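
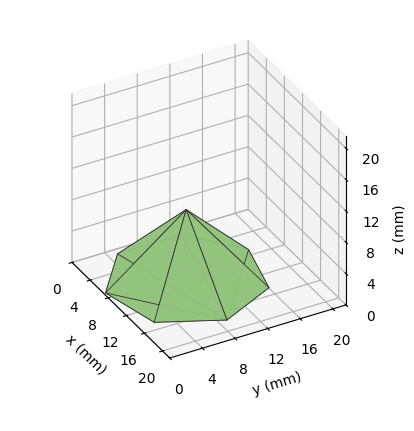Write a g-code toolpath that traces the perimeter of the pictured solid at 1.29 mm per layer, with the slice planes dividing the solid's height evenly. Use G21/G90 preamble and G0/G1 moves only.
Reading the render: the shape is a regular 7-sided pyramid, base circumscribed radius ≈ 9 mm, apex at z ≈ 9 mm (dimensions read to the nearest mm from the axis ticks). For the g-code, the solid's height is divided into equal slices at the stated Δz and each level perimeter traced with G1 moves after a G0 lift.

; perimeter-only toolpath
G21 ; units = mm
G90 ; absolute positioning
G28 ; home
; layer 1
G0 Z1.29
G0 X16.71 Y9.00
G1 X13.81 Y15.03
G1 X7.29 Y16.52
G1 X2.05 Y12.34
G1 X2.05 Y5.66
G1 X7.29 Y1.48
G1 X13.81 Y2.97
G1 X16.71 Y9.00
; layer 2
G0 Z2.57
G0 X15.43 Y9.00
G1 X13.01 Y14.03
G1 X7.57 Y15.26
G1 X3.21 Y11.79
G1 X3.21 Y6.21
G1 X7.57 Y2.74
G1 X13.01 Y3.97
G1 X15.43 Y9.00
; layer 3
G0 Z3.86
G0 X14.14 Y9.00
G1 X12.21 Y13.02
G1 X7.86 Y14.01
G1 X4.37 Y11.23
G1 X4.37 Y6.77
G1 X7.86 Y3.99
G1 X12.21 Y4.98
G1 X14.14 Y9.00
; layer 4
G0 Z5.14
G0 X12.86 Y9.00
G1 X11.40 Y12.02
G1 X8.14 Y12.76
G1 X5.52 Y10.67
G1 X5.52 Y7.33
G1 X8.14 Y5.24
G1 X11.40 Y5.98
G1 X12.86 Y9.00
; layer 5
G0 Z6.43
G0 X11.57 Y9.00
G1 X10.60 Y11.01
G1 X8.43 Y11.51
G1 X6.68 Y10.11
G1 X6.68 Y7.89
G1 X8.43 Y6.49
G1 X10.60 Y6.99
G1 X11.57 Y9.00
; layer 6
G0 Z7.71
G0 X10.29 Y9.00
G1 X9.80 Y10.01
G1 X8.71 Y10.25
G1 X7.84 Y9.56
G1 X7.84 Y8.44
G1 X8.71 Y7.75
G1 X9.80 Y7.99
G1 X10.29 Y9.00
M2 ; end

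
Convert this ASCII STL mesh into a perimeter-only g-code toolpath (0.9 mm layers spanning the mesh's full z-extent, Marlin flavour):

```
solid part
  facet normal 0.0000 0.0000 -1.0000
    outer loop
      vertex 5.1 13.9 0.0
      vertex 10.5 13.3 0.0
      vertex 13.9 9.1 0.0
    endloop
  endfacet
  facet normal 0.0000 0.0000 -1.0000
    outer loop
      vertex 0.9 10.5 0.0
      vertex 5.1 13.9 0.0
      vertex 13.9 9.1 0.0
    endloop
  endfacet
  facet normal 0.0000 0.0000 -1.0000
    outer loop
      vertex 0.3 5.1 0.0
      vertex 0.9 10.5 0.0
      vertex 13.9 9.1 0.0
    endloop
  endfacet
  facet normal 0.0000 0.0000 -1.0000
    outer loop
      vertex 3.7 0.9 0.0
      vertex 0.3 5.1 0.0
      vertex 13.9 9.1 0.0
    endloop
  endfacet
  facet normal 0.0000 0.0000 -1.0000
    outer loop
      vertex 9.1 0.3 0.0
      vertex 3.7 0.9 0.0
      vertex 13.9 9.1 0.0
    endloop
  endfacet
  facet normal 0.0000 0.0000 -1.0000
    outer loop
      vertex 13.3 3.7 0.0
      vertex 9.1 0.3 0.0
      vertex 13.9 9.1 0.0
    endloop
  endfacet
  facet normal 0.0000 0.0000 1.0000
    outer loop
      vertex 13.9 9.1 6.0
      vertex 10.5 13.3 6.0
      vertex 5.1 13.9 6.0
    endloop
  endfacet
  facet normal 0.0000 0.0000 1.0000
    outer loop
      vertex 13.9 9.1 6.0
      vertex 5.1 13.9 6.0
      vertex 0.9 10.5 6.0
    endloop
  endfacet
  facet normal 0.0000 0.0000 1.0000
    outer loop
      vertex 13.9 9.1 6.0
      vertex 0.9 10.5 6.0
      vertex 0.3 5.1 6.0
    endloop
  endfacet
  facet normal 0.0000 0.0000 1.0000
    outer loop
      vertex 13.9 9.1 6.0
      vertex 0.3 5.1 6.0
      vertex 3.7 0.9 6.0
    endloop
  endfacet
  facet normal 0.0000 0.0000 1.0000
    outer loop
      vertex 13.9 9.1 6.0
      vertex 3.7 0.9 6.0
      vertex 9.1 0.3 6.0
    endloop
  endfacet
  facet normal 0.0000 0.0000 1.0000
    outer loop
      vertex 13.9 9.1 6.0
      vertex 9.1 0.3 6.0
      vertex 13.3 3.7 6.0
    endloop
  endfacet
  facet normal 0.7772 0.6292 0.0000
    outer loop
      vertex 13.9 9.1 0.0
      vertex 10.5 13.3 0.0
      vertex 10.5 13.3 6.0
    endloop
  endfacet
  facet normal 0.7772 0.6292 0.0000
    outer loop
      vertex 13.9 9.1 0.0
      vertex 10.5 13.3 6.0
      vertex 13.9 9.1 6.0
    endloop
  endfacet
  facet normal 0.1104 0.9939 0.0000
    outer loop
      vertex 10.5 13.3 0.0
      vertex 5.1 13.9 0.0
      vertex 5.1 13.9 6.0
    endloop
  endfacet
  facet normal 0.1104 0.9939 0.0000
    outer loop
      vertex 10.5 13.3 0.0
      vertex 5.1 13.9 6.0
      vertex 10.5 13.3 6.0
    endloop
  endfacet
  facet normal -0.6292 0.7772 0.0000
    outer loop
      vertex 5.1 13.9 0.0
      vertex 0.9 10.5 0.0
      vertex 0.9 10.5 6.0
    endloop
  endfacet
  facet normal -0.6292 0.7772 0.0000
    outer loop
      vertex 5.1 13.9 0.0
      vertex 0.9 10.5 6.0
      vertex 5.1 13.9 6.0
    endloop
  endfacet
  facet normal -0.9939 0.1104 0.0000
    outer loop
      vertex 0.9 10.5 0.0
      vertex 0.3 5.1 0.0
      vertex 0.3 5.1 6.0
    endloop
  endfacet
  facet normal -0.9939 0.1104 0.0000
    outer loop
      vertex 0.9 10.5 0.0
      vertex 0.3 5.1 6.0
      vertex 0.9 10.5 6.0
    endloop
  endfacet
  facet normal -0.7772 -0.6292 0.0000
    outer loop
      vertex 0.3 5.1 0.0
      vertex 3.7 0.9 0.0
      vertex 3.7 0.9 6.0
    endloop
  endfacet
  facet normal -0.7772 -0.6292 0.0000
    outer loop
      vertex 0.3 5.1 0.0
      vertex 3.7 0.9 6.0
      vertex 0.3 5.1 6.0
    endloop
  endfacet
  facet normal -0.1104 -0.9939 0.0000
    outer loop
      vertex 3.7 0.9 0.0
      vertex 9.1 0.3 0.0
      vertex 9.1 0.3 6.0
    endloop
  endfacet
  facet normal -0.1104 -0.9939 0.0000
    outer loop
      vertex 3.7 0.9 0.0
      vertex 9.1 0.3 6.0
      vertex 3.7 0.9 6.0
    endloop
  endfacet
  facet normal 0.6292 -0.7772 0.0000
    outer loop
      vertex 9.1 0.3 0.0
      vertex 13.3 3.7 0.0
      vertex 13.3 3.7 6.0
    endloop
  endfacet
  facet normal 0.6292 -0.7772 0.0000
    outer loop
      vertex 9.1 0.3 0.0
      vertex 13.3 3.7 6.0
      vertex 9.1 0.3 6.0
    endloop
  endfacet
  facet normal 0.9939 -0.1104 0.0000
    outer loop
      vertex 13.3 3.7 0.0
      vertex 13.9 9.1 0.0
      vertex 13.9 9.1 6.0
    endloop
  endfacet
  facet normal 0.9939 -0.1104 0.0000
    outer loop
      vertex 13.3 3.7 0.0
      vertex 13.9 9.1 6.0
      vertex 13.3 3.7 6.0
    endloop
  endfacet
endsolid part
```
; perimeter-only toolpath
G21 ; units = mm
G90 ; absolute positioning
G28 ; home
; layer 1
G0 Z0.9
G0 X13.9 Y9.1
G1 X10.5 Y13.3
G1 X5.1 Y13.9
G1 X0.9 Y10.5
G1 X0.3 Y5.1
G1 X3.7 Y0.9
G1 X9.1 Y0.3
G1 X13.3 Y3.7
G1 X13.9 Y9.1
; layer 2
G0 Z1.7
G0 X13.9 Y9.1
G1 X10.5 Y13.3
G1 X5.1 Y13.9
G1 X0.9 Y10.5
G1 X0.3 Y5.1
G1 X3.7 Y0.9
G1 X9.1 Y0.3
G1 X13.3 Y3.7
G1 X13.9 Y9.1
; layer 3
G0 Z2.6
G0 X13.9 Y9.1
G1 X10.5 Y13.3
G1 X5.1 Y13.9
G1 X0.9 Y10.5
G1 X0.3 Y5.1
G1 X3.7 Y0.9
G1 X9.1 Y0.3
G1 X13.3 Y3.7
G1 X13.9 Y9.1
; layer 4
G0 Z3.4
G0 X13.9 Y9.1
G1 X10.5 Y13.3
G1 X5.1 Y13.9
G1 X0.9 Y10.5
G1 X0.3 Y5.1
G1 X3.7 Y0.9
G1 X9.1 Y0.3
G1 X13.3 Y3.7
G1 X13.9 Y9.1
; layer 5
G0 Z4.3
G0 X13.9 Y9.1
G1 X10.5 Y13.3
G1 X5.1 Y13.9
G1 X0.9 Y10.5
G1 X0.3 Y5.1
G1 X3.7 Y0.9
G1 X9.1 Y0.3
G1 X13.3 Y3.7
G1 X13.9 Y9.1
; layer 6
G0 Z5.1
G0 X13.9 Y9.1
G1 X10.5 Y13.3
G1 X5.1 Y13.9
G1 X0.9 Y10.5
G1 X0.3 Y5.1
G1 X3.7 Y0.9
G1 X9.1 Y0.3
G1 X13.3 Y3.7
G1 X13.9 Y9.1
; layer 7
G0 Z6.0
G0 X13.9 Y9.1
G1 X10.5 Y13.3
G1 X5.1 Y13.9
G1 X0.9 Y10.5
G1 X0.3 Y5.1
G1 X3.7 Y0.9
G1 X9.1 Y0.3
G1 X13.3 Y3.7
G1 X13.9 Y9.1
M2 ; end

The solid is a regular 8-sided prism (a cylinder approximated with 8 flat sides), circumscribed radius ≈ 7.1 mm, height ≈ 6 mm. Slicing at Δz = 0.9 mm — 7 equal slices spanning the solid's height, so layer i sits at z = i·h/7 — gives 7 non-empty perimeters. Each is a 8-segment closed polygon; G0 lifts to the layer z and rapids to the start vertex, then G1 traces the edges.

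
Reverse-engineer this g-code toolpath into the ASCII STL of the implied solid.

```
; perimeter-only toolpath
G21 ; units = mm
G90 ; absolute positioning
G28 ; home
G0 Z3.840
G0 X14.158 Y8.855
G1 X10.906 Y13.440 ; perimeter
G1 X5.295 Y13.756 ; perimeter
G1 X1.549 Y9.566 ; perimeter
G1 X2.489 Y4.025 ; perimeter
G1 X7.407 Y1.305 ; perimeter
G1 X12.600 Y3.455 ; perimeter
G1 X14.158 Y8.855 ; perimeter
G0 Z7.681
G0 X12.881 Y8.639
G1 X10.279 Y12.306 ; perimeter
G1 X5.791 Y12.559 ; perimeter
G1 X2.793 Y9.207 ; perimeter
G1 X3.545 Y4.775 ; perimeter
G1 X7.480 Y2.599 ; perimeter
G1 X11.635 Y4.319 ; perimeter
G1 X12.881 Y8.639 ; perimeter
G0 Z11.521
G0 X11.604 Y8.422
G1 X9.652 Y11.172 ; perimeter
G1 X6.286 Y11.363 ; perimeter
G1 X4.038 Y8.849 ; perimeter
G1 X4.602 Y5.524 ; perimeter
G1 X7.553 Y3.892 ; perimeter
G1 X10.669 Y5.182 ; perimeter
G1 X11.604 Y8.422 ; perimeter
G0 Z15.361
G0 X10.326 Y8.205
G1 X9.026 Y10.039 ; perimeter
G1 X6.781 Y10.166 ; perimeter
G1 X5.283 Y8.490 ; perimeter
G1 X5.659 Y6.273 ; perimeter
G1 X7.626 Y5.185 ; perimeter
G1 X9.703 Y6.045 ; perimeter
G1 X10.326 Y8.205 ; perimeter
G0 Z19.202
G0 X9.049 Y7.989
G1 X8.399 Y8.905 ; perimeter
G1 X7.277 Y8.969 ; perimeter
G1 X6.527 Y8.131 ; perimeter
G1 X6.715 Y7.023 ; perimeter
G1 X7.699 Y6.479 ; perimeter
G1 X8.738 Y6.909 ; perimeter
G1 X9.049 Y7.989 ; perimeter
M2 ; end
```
solid part
  facet normal 0.0000 0.0000 -1.0000
    outer loop
      vertex 4.800 14.953 0.000
      vertex 11.533 14.573 0.000
      vertex 15.435 9.072 0.000
    endloop
  endfacet
  facet normal 0.0000 0.0000 -1.0000
    outer loop
      vertex 0.304 9.925 0.000
      vertex 4.800 14.953 0.000
      vertex 15.435 9.072 0.000
    endloop
  endfacet
  facet normal 0.0000 0.0000 -1.0000
    outer loop
      vertex 1.432 3.276 0.000
      vertex 0.304 9.925 0.000
      vertex 15.435 9.072 0.000
    endloop
  endfacet
  facet normal 0.0000 0.0000 -1.0000
    outer loop
      vertex 7.334 0.012 0.000
      vertex 1.432 3.276 0.000
      vertex 15.435 9.072 0.000
    endloop
  endfacet
  facet normal 0.0000 0.0000 -1.0000
    outer loop
      vertex 13.566 2.592 0.000
      vertex 7.334 0.012 0.000
      vertex 15.435 9.072 0.000
    endloop
  endfacet
  facet normal 0.7804 0.5536 0.2908
    outer loop
      vertex 15.435 9.072 0.000
      vertex 11.533 14.573 0.000
      vertex 7.772 7.772 23.042
    endloop
  endfacet
  facet normal 0.0539 0.9553 0.2908
    outer loop
      vertex 11.533 14.573 0.000
      vertex 4.800 14.953 0.000
      vertex 7.772 7.772 23.042
    endloop
  endfacet
  facet normal -0.7132 0.6378 0.2908
    outer loop
      vertex 4.800 14.953 0.000
      vertex 0.304 9.925 0.000
      vertex 7.772 7.772 23.042
    endloop
  endfacet
  facet normal -0.9433 -0.1600 0.2908
    outer loop
      vertex 0.304 9.925 0.000
      vertex 1.432 3.276 0.000
      vertex 7.772 7.772 23.042
    endloop
  endfacet
  facet normal -0.4630 -0.8373 0.2908
    outer loop
      vertex 1.432 3.276 0.000
      vertex 7.334 0.012 0.000
      vertex 7.772 7.772 23.042
    endloop
  endfacet
  facet normal 0.3660 -0.8840 0.2908
    outer loop
      vertex 7.334 0.012 0.000
      vertex 13.566 2.592 0.000
      vertex 7.772 7.772 23.042
    endloop
  endfacet
  facet normal 0.9193 -0.2652 0.2908
    outer loop
      vertex 13.566 2.592 0.000
      vertex 15.435 9.072 0.000
      vertex 7.772 7.772 23.042
    endloop
  endfacet
endsolid part

The G0 Z moves step by Δz≈3.840 mm. The G1 loops shrink linearly with z, so the solid tapers from its base footprint up to z≈23. Closing with a flat bottom cap and the tapered top and triangulating gives 12 facets — a regular 7-sided pyramid, base circumscribed radius ≈ 7.77 mm, apex at z ≈ 23 mm.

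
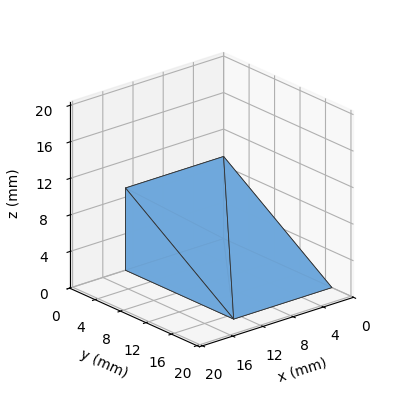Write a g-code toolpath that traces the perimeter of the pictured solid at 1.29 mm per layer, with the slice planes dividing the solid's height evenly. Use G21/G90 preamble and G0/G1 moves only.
Reading the render: the shape is a wedge (ramp): 13 × 17 mm base, rising to 9 mm along the y=0 edge and sloping linearly to z=0 at y=17 (dimensions read to the nearest mm from the axis ticks). For the g-code, the solid's height is divided into equal slices at the stated Δz and each level perimeter traced with G1 moves after a G0 lift.

; perimeter-only toolpath
G21 ; units = mm
G90 ; absolute positioning
G28 ; home
; layer 1
G0 Z1.29
G0 X0.00 Y0.00
G1 X13.00 Y0.00
G1 X13.00 Y14.57
G1 X0.00 Y14.57
G1 X0.00 Y0.00
; layer 2
G0 Z2.57
G0 X0.00 Y0.00
G1 X13.00 Y0.00
G1 X13.00 Y12.14
G1 X0.00 Y12.14
G1 X0.00 Y0.00
; layer 3
G0 Z3.86
G0 X0.00 Y0.00
G1 X13.00 Y0.00
G1 X13.00 Y9.71
G1 X0.00 Y9.71
G1 X0.00 Y0.00
; layer 4
G0 Z5.14
G0 X0.00 Y0.00
G1 X13.00 Y0.00
G1 X13.00 Y7.29
G1 X0.00 Y7.29
G1 X0.00 Y0.00
; layer 5
G0 Z6.43
G0 X0.00 Y0.00
G1 X13.00 Y0.00
G1 X13.00 Y4.86
G1 X0.00 Y4.86
G1 X0.00 Y0.00
; layer 6
G0 Z7.71
G0 X0.00 Y0.00
G1 X13.00 Y0.00
G1 X13.00 Y2.43
G1 X0.00 Y2.43
G1 X0.00 Y0.00
M2 ; end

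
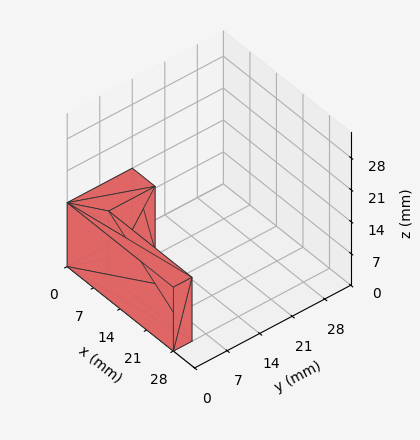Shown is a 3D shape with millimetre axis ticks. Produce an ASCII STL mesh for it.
Reading the render: the shape is an L-shaped prism: outer 28 × 14 mm, arm thicknesses ≈ 4 mm (horizontal) and 6 mm (vertical), extruded 14 mm in z (dimensions read to the nearest mm from the axis ticks). For the STL, each face is triangulated and given an outward normal.

solid part
  facet normal 0.0000 0.0000 -1.0000
    outer loop
      vertex 28.000 4.000 0.000
      vertex 28.000 0.000 0.000
      vertex 0.000 0.000 0.000
    endloop
  endfacet
  facet normal 0.0000 0.0000 -1.0000
    outer loop
      vertex 6.000 4.000 0.000
      vertex 28.000 4.000 0.000
      vertex 0.000 0.000 0.000
    endloop
  endfacet
  facet normal 0.0000 0.0000 -1.0000
    outer loop
      vertex 6.000 14.000 0.000
      vertex 6.000 4.000 0.000
      vertex 0.000 0.000 0.000
    endloop
  endfacet
  facet normal 0.0000 0.0000 -1.0000
    outer loop
      vertex 0.000 14.000 0.000
      vertex 6.000 14.000 0.000
      vertex 0.000 0.000 0.000
    endloop
  endfacet
  facet normal 0.0000 0.0000 1.0000
    outer loop
      vertex 0.000 0.000 14.000
      vertex 28.000 0.000 14.000
      vertex 28.000 4.000 14.000
    endloop
  endfacet
  facet normal 0.0000 0.0000 1.0000
    outer loop
      vertex 0.000 0.000 14.000
      vertex 28.000 4.000 14.000
      vertex 6.000 4.000 14.000
    endloop
  endfacet
  facet normal 0.0000 0.0000 1.0000
    outer loop
      vertex 0.000 0.000 14.000
      vertex 6.000 4.000 14.000
      vertex 6.000 14.000 14.000
    endloop
  endfacet
  facet normal 0.0000 0.0000 1.0000
    outer loop
      vertex 0.000 0.000 14.000
      vertex 6.000 14.000 14.000
      vertex 0.000 14.000 14.000
    endloop
  endfacet
  facet normal 0.0000 -1.0000 0.0000
    outer loop
      vertex 0.000 0.000 0.000
      vertex 28.000 0.000 0.000
      vertex 28.000 0.000 14.000
    endloop
  endfacet
  facet normal 0.0000 -1.0000 0.0000
    outer loop
      vertex 0.000 0.000 0.000
      vertex 28.000 0.000 14.000
      vertex 0.000 0.000 14.000
    endloop
  endfacet
  facet normal 1.0000 0.0000 0.0000
    outer loop
      vertex 28.000 0.000 0.000
      vertex 28.000 4.000 0.000
      vertex 28.000 4.000 14.000
    endloop
  endfacet
  facet normal 1.0000 0.0000 0.0000
    outer loop
      vertex 28.000 0.000 0.000
      vertex 28.000 4.000 14.000
      vertex 28.000 0.000 14.000
    endloop
  endfacet
  facet normal 0.0000 1.0000 0.0000
    outer loop
      vertex 28.000 4.000 0.000
      vertex 6.000 4.000 0.000
      vertex 6.000 4.000 14.000
    endloop
  endfacet
  facet normal 0.0000 1.0000 0.0000
    outer loop
      vertex 28.000 4.000 0.000
      vertex 6.000 4.000 14.000
      vertex 28.000 4.000 14.000
    endloop
  endfacet
  facet normal 1.0000 0.0000 0.0000
    outer loop
      vertex 6.000 4.000 0.000
      vertex 6.000 14.000 0.000
      vertex 6.000 14.000 14.000
    endloop
  endfacet
  facet normal 1.0000 0.0000 0.0000
    outer loop
      vertex 6.000 4.000 0.000
      vertex 6.000 14.000 14.000
      vertex 6.000 4.000 14.000
    endloop
  endfacet
  facet normal 0.0000 1.0000 0.0000
    outer loop
      vertex 6.000 14.000 0.000
      vertex 0.000 14.000 0.000
      vertex 0.000 14.000 14.000
    endloop
  endfacet
  facet normal 0.0000 1.0000 0.0000
    outer loop
      vertex 6.000 14.000 0.000
      vertex 0.000 14.000 14.000
      vertex 6.000 14.000 14.000
    endloop
  endfacet
  facet normal -1.0000 0.0000 0.0000
    outer loop
      vertex 0.000 14.000 0.000
      vertex 0.000 0.000 0.000
      vertex 0.000 0.000 14.000
    endloop
  endfacet
  facet normal -1.0000 0.0000 0.0000
    outer loop
      vertex 0.000 14.000 0.000
      vertex 0.000 0.000 14.000
      vertex 0.000 14.000 14.000
    endloop
  endfacet
endsolid part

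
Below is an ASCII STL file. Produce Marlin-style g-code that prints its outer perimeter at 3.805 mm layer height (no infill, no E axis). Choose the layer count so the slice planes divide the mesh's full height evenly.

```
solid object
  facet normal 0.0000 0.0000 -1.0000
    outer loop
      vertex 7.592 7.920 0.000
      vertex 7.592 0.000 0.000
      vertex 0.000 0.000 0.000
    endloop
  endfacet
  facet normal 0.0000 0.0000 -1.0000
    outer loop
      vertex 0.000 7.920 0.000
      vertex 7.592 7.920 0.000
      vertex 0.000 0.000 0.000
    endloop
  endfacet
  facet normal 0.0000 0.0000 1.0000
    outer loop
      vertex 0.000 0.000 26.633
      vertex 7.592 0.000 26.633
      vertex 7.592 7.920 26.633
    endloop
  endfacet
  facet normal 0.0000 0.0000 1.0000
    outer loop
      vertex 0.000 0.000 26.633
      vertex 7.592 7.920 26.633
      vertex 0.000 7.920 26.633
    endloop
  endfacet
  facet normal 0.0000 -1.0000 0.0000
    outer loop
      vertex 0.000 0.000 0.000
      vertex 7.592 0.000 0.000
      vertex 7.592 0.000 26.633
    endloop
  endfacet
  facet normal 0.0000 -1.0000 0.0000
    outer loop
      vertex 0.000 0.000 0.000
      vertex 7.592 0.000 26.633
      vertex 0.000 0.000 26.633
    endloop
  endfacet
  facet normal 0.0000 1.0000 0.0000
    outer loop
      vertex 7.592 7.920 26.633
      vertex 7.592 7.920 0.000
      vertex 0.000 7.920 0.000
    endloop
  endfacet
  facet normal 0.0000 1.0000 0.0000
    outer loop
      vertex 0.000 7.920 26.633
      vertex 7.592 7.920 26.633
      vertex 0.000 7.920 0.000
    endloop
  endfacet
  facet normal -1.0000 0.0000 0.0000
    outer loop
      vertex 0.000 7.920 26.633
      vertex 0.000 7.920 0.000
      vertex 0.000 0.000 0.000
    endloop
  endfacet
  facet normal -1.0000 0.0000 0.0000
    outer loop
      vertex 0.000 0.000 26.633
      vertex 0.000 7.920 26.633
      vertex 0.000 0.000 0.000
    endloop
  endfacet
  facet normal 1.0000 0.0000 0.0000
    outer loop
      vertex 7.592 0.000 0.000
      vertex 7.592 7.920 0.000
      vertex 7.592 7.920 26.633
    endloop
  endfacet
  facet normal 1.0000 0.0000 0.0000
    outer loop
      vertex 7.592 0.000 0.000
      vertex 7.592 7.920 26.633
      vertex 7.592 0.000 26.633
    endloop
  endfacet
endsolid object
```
; perimeter-only toolpath
G21 ; units = mm
G90 ; absolute positioning
G28 ; home
; layer 1
G0 Z3.805
G0 X0.000 Y0.000
G1 X7.592 Y0.000
G1 X7.592 Y7.920
G1 X0.000 Y7.920
G1 X0.000 Y0.000
; layer 2
G0 Z7.609
G0 X0.000 Y0.000
G1 X7.592 Y0.000
G1 X7.592 Y7.920
G1 X0.000 Y7.920
G1 X0.000 Y0.000
; layer 3
G0 Z11.414
G0 X0.000 Y0.000
G1 X7.592 Y0.000
G1 X7.592 Y7.920
G1 X0.000 Y7.920
G1 X0.000 Y0.000
; layer 4
G0 Z15.219
G0 X0.000 Y0.000
G1 X7.592 Y0.000
G1 X7.592 Y7.920
G1 X0.000 Y7.920
G1 X0.000 Y0.000
; layer 5
G0 Z19.024
G0 X0.000 Y0.000
G1 X7.592 Y0.000
G1 X7.592 Y7.920
G1 X0.000 Y7.920
G1 X0.000 Y0.000
; layer 6
G0 Z22.828
G0 X0.000 Y0.000
G1 X7.592 Y0.000
G1 X7.592 Y7.920
G1 X0.000 Y7.920
G1 X0.000 Y0.000
; layer 7
G0 Z26.633
G0 X0.000 Y0.000
G1 X7.592 Y0.000
G1 X7.592 Y7.920
G1 X0.000 Y7.920
G1 X0.000 Y0.000
M2 ; end

The solid is a rectangular box, roughly 7.59 × 7.92 mm footprint and 26.6 mm tall. Slicing at Δz = 3.805 mm — 7 equal slices spanning the solid's height, so layer i sits at z = i·h/7 — gives 7 non-empty perimeters. Each is a 4-segment closed polygon; G0 lifts to the layer z and rapids to the start vertex, then G1 traces the edges.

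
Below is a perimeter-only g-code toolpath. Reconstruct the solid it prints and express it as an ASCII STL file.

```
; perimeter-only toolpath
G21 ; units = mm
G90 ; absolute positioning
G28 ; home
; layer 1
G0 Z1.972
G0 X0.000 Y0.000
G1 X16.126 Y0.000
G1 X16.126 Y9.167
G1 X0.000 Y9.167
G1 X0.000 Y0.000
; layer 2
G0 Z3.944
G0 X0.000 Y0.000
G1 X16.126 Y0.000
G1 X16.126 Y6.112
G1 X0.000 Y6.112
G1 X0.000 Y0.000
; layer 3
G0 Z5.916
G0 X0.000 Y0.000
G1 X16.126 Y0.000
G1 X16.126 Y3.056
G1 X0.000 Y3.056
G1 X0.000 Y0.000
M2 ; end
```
solid part
  facet normal 0.0000 0.0000 -1.0000
    outer loop
      vertex 16.126 12.223 0.000
      vertex 16.126 0.000 0.000
      vertex 0.000 0.000 0.000
    endloop
  endfacet
  facet normal 0.0000 0.0000 -1.0000
    outer loop
      vertex 0.000 12.223 0.000
      vertex 16.126 12.223 0.000
      vertex 0.000 0.000 0.000
    endloop
  endfacet
  facet normal 0.0000 -1.0000 0.0000
    outer loop
      vertex 0.000 0.000 0.000
      vertex 16.126 0.000 0.000
      vertex 16.126 0.000 7.888
    endloop
  endfacet
  facet normal 0.0000 -1.0000 0.0000
    outer loop
      vertex 0.000 0.000 0.000
      vertex 16.126 0.000 7.888
      vertex 0.000 0.000 7.888
    endloop
  endfacet
  facet normal 0.0000 0.5422 0.8402
    outer loop
      vertex 0.000 0.000 7.888
      vertex 16.126 0.000 7.888
      vertex 16.126 12.223 0.000
    endloop
  endfacet
  facet normal 0.0000 0.5422 0.8402
    outer loop
      vertex 0.000 0.000 7.888
      vertex 16.126 12.223 0.000
      vertex 0.000 12.223 0.000
    endloop
  endfacet
  facet normal -1.0000 0.0000 0.0000
    outer loop
      vertex 0.000 0.000 7.888
      vertex 0.000 12.223 0.000
      vertex 0.000 0.000 0.000
    endloop
  endfacet
  facet normal 1.0000 0.0000 0.0000
    outer loop
      vertex 16.126 0.000 0.000
      vertex 16.126 12.223 0.000
      vertex 16.126 0.000 7.888
    endloop
  endfacet
endsolid part

The G0 Z moves step by Δz≈1.972 mm. The G1 loops shrink linearly with z, so the solid tapers from its base footprint up to z≈7.89. Closing with a flat bottom cap and the tapered top and triangulating gives 8 facets — a wedge (ramp): 16.1 × 12.2 mm base, rising to 7.89 mm along the y=0 edge and sloping linearly to z=0 at y=12.2.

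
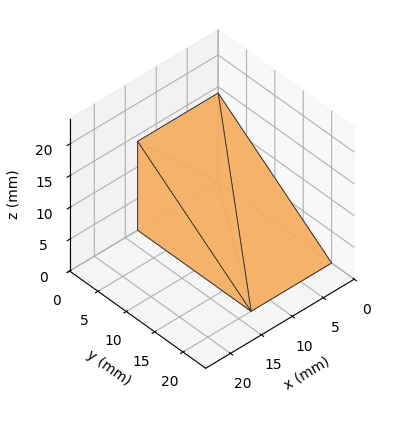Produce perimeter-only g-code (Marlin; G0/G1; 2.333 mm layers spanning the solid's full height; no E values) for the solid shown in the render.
Reading the render: the shape is a wedge (ramp): 13 × 20 mm base, rising to 14 mm along the y=0 edge and sloping linearly to z=0 at y=20 (dimensions read to the nearest mm from the axis ticks). For the g-code, the solid's height is divided into equal slices at the stated Δz and each level perimeter traced with G1 moves after a G0 lift.

; perimeter-only toolpath
G21 ; units = mm
G90 ; absolute positioning
G28 ; home
; layer 1
G0 Z2.333
G0 X0.000 Y0.000
G1 X13.000 Y0.000
G1 X13.000 Y16.667
G1 X0.000 Y16.667
G1 X0.000 Y0.000
; layer 2
G0 Z4.667
G0 X0.000 Y0.000
G1 X13.000 Y0.000
G1 X13.000 Y13.333
G1 X0.000 Y13.333
G1 X0.000 Y0.000
; layer 3
G0 Z7.000
G0 X0.000 Y0.000
G1 X13.000 Y0.000
G1 X13.000 Y10.000
G1 X0.000 Y10.000
G1 X0.000 Y0.000
; layer 4
G0 Z9.333
G0 X0.000 Y0.000
G1 X13.000 Y0.000
G1 X13.000 Y6.667
G1 X0.000 Y6.667
G1 X0.000 Y0.000
; layer 5
G0 Z11.667
G0 X0.000 Y0.000
G1 X13.000 Y0.000
G1 X13.000 Y3.333
G1 X0.000 Y3.333
G1 X0.000 Y0.000
M2 ; end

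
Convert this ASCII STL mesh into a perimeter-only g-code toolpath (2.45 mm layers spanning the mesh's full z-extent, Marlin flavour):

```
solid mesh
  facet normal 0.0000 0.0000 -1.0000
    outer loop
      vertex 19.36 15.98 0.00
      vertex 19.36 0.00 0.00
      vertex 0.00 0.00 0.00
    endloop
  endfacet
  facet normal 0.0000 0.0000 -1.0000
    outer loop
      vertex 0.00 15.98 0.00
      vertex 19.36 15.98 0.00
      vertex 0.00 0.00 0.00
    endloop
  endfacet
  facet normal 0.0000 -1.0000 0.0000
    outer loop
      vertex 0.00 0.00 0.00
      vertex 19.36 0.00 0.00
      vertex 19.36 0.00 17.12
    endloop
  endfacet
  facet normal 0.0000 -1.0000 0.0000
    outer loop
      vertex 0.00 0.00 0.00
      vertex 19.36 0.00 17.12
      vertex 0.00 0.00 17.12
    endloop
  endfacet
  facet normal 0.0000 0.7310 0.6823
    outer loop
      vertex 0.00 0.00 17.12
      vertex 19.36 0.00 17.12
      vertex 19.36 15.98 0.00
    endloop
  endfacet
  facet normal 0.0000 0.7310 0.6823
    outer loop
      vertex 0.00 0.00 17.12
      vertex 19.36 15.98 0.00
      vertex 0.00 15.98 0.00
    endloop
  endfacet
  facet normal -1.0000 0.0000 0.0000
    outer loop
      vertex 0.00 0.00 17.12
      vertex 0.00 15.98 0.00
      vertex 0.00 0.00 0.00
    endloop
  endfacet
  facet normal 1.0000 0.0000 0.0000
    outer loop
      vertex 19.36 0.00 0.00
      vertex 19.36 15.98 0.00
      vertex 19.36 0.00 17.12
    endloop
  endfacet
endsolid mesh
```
; perimeter-only toolpath
G21 ; units = mm
G90 ; absolute positioning
G28 ; home
; layer 1
G0 Z2.45
G0 X0.00 Y0.00
G1 X19.36 Y0.00
G1 X19.36 Y13.70
G1 X0.00 Y13.70
G1 X0.00 Y0.00
; layer 2
G0 Z4.89
G0 X0.00 Y0.00
G1 X19.36 Y0.00
G1 X19.36 Y11.41
G1 X0.00 Y11.41
G1 X0.00 Y0.00
; layer 3
G0 Z7.34
G0 X0.00 Y0.00
G1 X19.36 Y0.00
G1 X19.36 Y9.13
G1 X0.00 Y9.13
G1 X0.00 Y0.00
; layer 4
G0 Z9.78
G0 X0.00 Y0.00
G1 X19.36 Y0.00
G1 X19.36 Y6.85
G1 X0.00 Y6.85
G1 X0.00 Y0.00
; layer 5
G0 Z12.23
G0 X0.00 Y0.00
G1 X19.36 Y0.00
G1 X19.36 Y4.57
G1 X0.00 Y4.57
G1 X0.00 Y0.00
; layer 6
G0 Z14.67
G0 X0.00 Y0.00
G1 X19.36 Y0.00
G1 X19.36 Y2.28
G1 X0.00 Y2.28
G1 X0.00 Y0.00
M2 ; end

The solid is a wedge (ramp): 19.4 × 16 mm base, rising to 17.1 mm along the y=0 edge and sloping linearly to z=0 at y=16. Slicing at Δz = 2.45 mm — 7 equal slices spanning the solid's height, so layer i sits at z = i·h/7 — gives 6 non-empty perimeters. Each is a 4-segment closed polygon; G0 lifts to the layer z and rapids to the start vertex, then G1 traces the edges. The cross-section shrinks linearly with z (the slice at the apex is degenerate and omitted).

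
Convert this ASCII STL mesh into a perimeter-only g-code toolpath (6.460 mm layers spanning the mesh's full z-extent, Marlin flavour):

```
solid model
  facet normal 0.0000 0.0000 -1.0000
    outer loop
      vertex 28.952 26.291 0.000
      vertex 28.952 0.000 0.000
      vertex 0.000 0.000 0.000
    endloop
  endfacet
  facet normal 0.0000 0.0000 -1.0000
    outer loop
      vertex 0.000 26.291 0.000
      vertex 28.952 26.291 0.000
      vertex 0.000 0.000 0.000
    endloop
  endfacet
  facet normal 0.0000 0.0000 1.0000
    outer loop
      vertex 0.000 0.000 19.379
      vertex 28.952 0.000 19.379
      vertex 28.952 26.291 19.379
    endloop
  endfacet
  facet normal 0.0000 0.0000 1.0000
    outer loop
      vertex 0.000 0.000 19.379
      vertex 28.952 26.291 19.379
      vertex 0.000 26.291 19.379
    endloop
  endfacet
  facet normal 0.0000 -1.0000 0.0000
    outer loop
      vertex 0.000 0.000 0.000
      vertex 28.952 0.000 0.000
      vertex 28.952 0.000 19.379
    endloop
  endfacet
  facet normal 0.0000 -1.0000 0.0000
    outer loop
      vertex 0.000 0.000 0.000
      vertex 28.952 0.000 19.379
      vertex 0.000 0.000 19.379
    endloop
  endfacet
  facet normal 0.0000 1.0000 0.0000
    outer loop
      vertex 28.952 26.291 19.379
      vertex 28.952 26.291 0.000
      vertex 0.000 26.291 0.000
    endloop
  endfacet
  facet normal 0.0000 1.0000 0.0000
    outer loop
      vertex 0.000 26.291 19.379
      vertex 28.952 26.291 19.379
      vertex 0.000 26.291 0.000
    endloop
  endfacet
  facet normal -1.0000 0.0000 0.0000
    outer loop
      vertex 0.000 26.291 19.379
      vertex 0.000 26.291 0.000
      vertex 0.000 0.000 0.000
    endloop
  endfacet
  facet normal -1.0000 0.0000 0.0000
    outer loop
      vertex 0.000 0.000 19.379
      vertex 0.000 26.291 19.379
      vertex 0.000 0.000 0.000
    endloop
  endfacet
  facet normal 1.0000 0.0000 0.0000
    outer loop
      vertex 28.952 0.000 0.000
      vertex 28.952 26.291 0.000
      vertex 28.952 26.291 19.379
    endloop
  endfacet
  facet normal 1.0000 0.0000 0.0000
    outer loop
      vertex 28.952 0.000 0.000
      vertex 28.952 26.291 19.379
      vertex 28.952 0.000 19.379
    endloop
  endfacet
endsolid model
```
; perimeter-only toolpath
G21 ; units = mm
G90 ; absolute positioning
G28 ; home
; layer 1
G0 Z6.460
G0 X0.000 Y0.000
G1 X28.952 Y0.000
G1 X28.952 Y26.291
G1 X0.000 Y26.291
G1 X0.000 Y0.000
; layer 2
G0 Z12.919
G0 X0.000 Y0.000
G1 X28.952 Y0.000
G1 X28.952 Y26.291
G1 X0.000 Y26.291
G1 X0.000 Y0.000
; layer 3
G0 Z19.379
G0 X0.000 Y0.000
G1 X28.952 Y0.000
G1 X28.952 Y26.291
G1 X0.000 Y26.291
G1 X0.000 Y0.000
M2 ; end

The solid is a rectangular box, roughly 29 × 26.3 mm footprint and 19.4 mm tall. Slicing at Δz = 6.460 mm — 3 equal slices spanning the solid's height, so layer i sits at z = i·h/3 — gives 3 non-empty perimeters. Each is a 4-segment closed polygon; G0 lifts to the layer z and rapids to the start vertex, then G1 traces the edges.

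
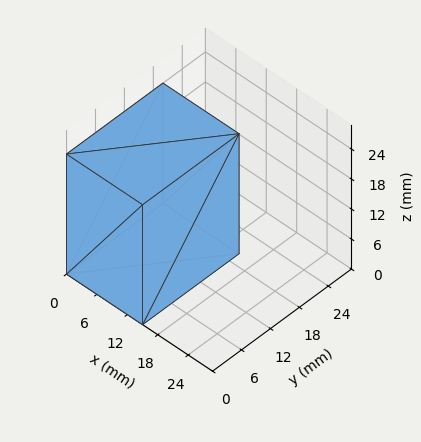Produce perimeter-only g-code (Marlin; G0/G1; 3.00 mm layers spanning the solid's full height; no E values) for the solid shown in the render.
Reading the render: the shape is a rectangular box, roughly 15 × 20 mm footprint and 24 mm tall (dimensions read to the nearest mm from the axis ticks). For the g-code, the solid's height is divided into equal slices at the stated Δz and each level perimeter traced with G1 moves after a G0 lift.

; perimeter-only toolpath
G21 ; units = mm
G90 ; absolute positioning
G28 ; home
; layer 1
G0 Z3.00
G0 X0.00 Y0.00
G1 X15.00 Y0.00
G1 X15.00 Y20.00
G1 X0.00 Y20.00
G1 X0.00 Y0.00
; layer 2
G0 Z6.00
G0 X0.00 Y0.00
G1 X15.00 Y0.00
G1 X15.00 Y20.00
G1 X0.00 Y20.00
G1 X0.00 Y0.00
; layer 3
G0 Z9.00
G0 X0.00 Y0.00
G1 X15.00 Y0.00
G1 X15.00 Y20.00
G1 X0.00 Y20.00
G1 X0.00 Y0.00
; layer 4
G0 Z12.00
G0 X0.00 Y0.00
G1 X15.00 Y0.00
G1 X15.00 Y20.00
G1 X0.00 Y20.00
G1 X0.00 Y0.00
; layer 5
G0 Z15.00
G0 X0.00 Y0.00
G1 X15.00 Y0.00
G1 X15.00 Y20.00
G1 X0.00 Y20.00
G1 X0.00 Y0.00
; layer 6
G0 Z18.00
G0 X0.00 Y0.00
G1 X15.00 Y0.00
G1 X15.00 Y20.00
G1 X0.00 Y20.00
G1 X0.00 Y0.00
; layer 7
G0 Z21.00
G0 X0.00 Y0.00
G1 X15.00 Y0.00
G1 X15.00 Y20.00
G1 X0.00 Y20.00
G1 X0.00 Y0.00
; layer 8
G0 Z24.00
G0 X0.00 Y0.00
G1 X15.00 Y0.00
G1 X15.00 Y20.00
G1 X0.00 Y20.00
G1 X0.00 Y0.00
M2 ; end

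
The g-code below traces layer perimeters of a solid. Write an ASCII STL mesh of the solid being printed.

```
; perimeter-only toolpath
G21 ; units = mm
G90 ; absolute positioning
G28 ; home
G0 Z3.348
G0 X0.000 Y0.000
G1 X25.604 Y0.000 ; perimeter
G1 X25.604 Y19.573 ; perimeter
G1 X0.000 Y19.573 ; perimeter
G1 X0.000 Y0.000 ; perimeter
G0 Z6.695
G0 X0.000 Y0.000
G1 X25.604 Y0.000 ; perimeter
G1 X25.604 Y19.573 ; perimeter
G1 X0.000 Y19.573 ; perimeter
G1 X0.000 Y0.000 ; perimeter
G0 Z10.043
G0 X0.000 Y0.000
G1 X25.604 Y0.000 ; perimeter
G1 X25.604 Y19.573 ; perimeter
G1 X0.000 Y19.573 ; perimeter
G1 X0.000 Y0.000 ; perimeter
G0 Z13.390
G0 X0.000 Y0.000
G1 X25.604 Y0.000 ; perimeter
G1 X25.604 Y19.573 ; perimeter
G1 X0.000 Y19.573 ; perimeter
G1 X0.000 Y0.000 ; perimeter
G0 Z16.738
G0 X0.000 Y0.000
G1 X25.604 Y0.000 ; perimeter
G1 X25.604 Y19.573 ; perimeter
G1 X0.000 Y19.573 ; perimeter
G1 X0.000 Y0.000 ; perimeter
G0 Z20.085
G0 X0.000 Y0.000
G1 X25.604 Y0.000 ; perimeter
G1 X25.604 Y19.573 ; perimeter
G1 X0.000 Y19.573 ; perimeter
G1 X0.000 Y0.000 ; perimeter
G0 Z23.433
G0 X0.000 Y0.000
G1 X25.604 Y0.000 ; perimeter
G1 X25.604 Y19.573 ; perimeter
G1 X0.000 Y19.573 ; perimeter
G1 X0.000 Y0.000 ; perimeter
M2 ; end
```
solid part
  facet normal 0.0000 0.0000 -1.0000
    outer loop
      vertex 25.604 19.573 0.000
      vertex 25.604 0.000 0.000
      vertex 0.000 0.000 0.000
    endloop
  endfacet
  facet normal 0.0000 0.0000 -1.0000
    outer loop
      vertex 0.000 19.573 0.000
      vertex 25.604 19.573 0.000
      vertex 0.000 0.000 0.000
    endloop
  endfacet
  facet normal 0.0000 0.0000 1.0000
    outer loop
      vertex 0.000 0.000 23.433
      vertex 25.604 0.000 23.433
      vertex 25.604 19.573 23.433
    endloop
  endfacet
  facet normal 0.0000 0.0000 1.0000
    outer loop
      vertex 0.000 0.000 23.433
      vertex 25.604 19.573 23.433
      vertex 0.000 19.573 23.433
    endloop
  endfacet
  facet normal 0.0000 -1.0000 0.0000
    outer loop
      vertex 0.000 0.000 0.000
      vertex 25.604 0.000 0.000
      vertex 25.604 0.000 23.433
    endloop
  endfacet
  facet normal 0.0000 -1.0000 0.0000
    outer loop
      vertex 0.000 0.000 0.000
      vertex 25.604 0.000 23.433
      vertex 0.000 0.000 23.433
    endloop
  endfacet
  facet normal 0.0000 1.0000 0.0000
    outer loop
      vertex 25.604 19.573 23.433
      vertex 25.604 19.573 0.000
      vertex 0.000 19.573 0.000
    endloop
  endfacet
  facet normal 0.0000 1.0000 0.0000
    outer loop
      vertex 0.000 19.573 23.433
      vertex 25.604 19.573 23.433
      vertex 0.000 19.573 0.000
    endloop
  endfacet
  facet normal -1.0000 0.0000 0.0000
    outer loop
      vertex 0.000 19.573 23.433
      vertex 0.000 19.573 0.000
      vertex 0.000 0.000 0.000
    endloop
  endfacet
  facet normal -1.0000 0.0000 0.0000
    outer loop
      vertex 0.000 0.000 23.433
      vertex 0.000 19.573 23.433
      vertex 0.000 0.000 0.000
    endloop
  endfacet
  facet normal 1.0000 0.0000 0.0000
    outer loop
      vertex 25.604 0.000 0.000
      vertex 25.604 19.573 0.000
      vertex 25.604 19.573 23.433
    endloop
  endfacet
  facet normal 1.0000 0.0000 0.0000
    outer loop
      vertex 25.604 0.000 0.000
      vertex 25.604 19.573 23.433
      vertex 25.604 0.000 23.433
    endloop
  endfacet
endsolid part

The G0 Z moves step by Δz≈3.348 mm. Every layer's G1 loop is the same polygon, so the solid is a straight extrusion of it from z=0 to z≈23.4. Closing with flat bottom and top caps and triangulating gives 12 facets — a rectangular box, roughly 25.6 × 19.6 mm footprint and 23.4 mm tall.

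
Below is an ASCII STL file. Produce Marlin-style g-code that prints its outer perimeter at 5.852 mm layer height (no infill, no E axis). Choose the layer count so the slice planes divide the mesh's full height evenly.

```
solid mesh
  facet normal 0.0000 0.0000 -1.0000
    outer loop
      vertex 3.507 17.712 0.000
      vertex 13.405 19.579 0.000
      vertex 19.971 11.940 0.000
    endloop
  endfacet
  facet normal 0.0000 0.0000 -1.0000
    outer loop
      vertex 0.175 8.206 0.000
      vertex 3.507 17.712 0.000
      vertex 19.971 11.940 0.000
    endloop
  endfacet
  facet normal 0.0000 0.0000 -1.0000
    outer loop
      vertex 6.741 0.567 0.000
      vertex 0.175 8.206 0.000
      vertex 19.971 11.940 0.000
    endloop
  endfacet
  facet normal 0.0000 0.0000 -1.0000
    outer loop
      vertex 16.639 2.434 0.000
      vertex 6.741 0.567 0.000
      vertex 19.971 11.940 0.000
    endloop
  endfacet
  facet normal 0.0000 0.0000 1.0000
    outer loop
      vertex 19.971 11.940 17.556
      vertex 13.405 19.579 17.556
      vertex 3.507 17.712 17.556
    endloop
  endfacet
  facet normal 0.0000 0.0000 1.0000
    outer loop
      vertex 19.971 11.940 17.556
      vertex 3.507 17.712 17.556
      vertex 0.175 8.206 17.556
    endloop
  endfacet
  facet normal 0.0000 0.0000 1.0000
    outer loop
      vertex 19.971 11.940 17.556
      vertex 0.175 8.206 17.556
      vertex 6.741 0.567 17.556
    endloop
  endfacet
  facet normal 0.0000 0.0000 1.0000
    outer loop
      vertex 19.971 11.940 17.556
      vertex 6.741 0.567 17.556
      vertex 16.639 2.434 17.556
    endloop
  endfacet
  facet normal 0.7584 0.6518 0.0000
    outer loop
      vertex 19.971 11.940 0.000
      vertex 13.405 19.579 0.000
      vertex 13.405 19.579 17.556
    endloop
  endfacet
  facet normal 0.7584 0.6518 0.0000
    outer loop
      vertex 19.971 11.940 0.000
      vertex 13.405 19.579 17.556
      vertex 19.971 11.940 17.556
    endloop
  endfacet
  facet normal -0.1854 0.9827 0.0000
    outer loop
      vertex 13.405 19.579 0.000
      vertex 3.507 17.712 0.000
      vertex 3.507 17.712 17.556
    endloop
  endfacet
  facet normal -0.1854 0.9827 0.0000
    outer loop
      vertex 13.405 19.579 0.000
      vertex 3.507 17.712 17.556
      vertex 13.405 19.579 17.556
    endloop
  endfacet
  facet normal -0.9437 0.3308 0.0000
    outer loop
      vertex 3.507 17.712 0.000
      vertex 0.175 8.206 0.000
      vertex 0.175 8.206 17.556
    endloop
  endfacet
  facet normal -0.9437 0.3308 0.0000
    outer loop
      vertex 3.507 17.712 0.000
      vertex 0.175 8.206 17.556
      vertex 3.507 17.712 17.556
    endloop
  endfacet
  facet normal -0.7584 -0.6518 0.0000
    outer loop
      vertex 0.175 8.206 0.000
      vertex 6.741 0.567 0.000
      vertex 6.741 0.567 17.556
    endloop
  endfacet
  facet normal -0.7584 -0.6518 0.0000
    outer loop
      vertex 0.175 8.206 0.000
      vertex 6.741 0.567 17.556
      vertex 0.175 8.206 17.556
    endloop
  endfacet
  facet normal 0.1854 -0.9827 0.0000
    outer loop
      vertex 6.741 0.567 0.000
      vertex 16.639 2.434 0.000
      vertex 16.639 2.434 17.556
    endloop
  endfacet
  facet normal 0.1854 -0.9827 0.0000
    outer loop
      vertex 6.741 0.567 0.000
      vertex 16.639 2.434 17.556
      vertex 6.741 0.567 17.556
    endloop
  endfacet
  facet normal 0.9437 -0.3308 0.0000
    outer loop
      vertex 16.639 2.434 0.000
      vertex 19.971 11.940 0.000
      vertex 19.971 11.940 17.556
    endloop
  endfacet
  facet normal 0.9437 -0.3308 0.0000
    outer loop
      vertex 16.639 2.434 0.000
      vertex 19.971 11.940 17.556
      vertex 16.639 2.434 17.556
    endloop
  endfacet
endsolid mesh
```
; perimeter-only toolpath
G21 ; units = mm
G90 ; absolute positioning
G28 ; home
; layer 1
G0 Z5.852
G0 X19.971 Y11.940
G1 X13.405 Y19.579
G1 X3.507 Y17.712
G1 X0.175 Y8.206
G1 X6.741 Y0.567
G1 X16.639 Y2.434
G1 X19.971 Y11.940
; layer 2
G0 Z11.704
G0 X19.971 Y11.940
G1 X13.405 Y19.579
G1 X3.507 Y17.712
G1 X0.175 Y8.206
G1 X6.741 Y0.567
G1 X16.639 Y2.434
G1 X19.971 Y11.940
; layer 3
G0 Z17.556
G0 X19.971 Y11.940
G1 X13.405 Y19.579
G1 X3.507 Y17.712
G1 X0.175 Y8.206
G1 X6.741 Y0.567
G1 X16.639 Y2.434
G1 X19.971 Y11.940
M2 ; end

The solid is a regular 6-sided prism (a cylinder approximated with 6 flat sides), circumscribed radius ≈ 10.1 mm, height ≈ 17.6 mm. Slicing at Δz = 5.852 mm — 3 equal slices spanning the solid's height, so layer i sits at z = i·h/3 — gives 3 non-empty perimeters. Each is a 6-segment closed polygon; G0 lifts to the layer z and rapids to the start vertex, then G1 traces the edges.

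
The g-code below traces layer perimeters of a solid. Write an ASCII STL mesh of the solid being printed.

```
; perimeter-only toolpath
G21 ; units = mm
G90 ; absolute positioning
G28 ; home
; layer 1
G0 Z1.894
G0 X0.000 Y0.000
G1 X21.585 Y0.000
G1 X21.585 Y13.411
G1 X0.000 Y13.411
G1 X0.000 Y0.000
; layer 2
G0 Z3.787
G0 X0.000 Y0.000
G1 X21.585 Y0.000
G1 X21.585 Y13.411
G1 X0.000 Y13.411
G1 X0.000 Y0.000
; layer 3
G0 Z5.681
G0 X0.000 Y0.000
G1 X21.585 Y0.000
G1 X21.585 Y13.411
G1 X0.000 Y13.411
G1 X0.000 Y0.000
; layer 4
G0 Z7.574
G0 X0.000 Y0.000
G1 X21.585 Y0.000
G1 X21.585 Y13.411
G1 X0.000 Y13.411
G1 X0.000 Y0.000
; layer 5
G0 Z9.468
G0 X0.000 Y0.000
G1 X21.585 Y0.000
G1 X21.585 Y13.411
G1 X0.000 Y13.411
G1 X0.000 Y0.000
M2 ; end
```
solid part
  facet normal 0.0000 0.0000 -1.0000
    outer loop
      vertex 21.585 13.411 0.000
      vertex 21.585 0.000 0.000
      vertex 0.000 0.000 0.000
    endloop
  endfacet
  facet normal 0.0000 0.0000 -1.0000
    outer loop
      vertex 0.000 13.411 0.000
      vertex 21.585 13.411 0.000
      vertex 0.000 0.000 0.000
    endloop
  endfacet
  facet normal 0.0000 0.0000 1.0000
    outer loop
      vertex 0.000 0.000 9.468
      vertex 21.585 0.000 9.468
      vertex 21.585 13.411 9.468
    endloop
  endfacet
  facet normal 0.0000 0.0000 1.0000
    outer loop
      vertex 0.000 0.000 9.468
      vertex 21.585 13.411 9.468
      vertex 0.000 13.411 9.468
    endloop
  endfacet
  facet normal 0.0000 -1.0000 0.0000
    outer loop
      vertex 0.000 0.000 0.000
      vertex 21.585 0.000 0.000
      vertex 21.585 0.000 9.468
    endloop
  endfacet
  facet normal 0.0000 -1.0000 0.0000
    outer loop
      vertex 0.000 0.000 0.000
      vertex 21.585 0.000 9.468
      vertex 0.000 0.000 9.468
    endloop
  endfacet
  facet normal 0.0000 1.0000 0.0000
    outer loop
      vertex 21.585 13.411 9.468
      vertex 21.585 13.411 0.000
      vertex 0.000 13.411 0.000
    endloop
  endfacet
  facet normal 0.0000 1.0000 0.0000
    outer loop
      vertex 0.000 13.411 9.468
      vertex 21.585 13.411 9.468
      vertex 0.000 13.411 0.000
    endloop
  endfacet
  facet normal -1.0000 0.0000 0.0000
    outer loop
      vertex 0.000 13.411 9.468
      vertex 0.000 13.411 0.000
      vertex 0.000 0.000 0.000
    endloop
  endfacet
  facet normal -1.0000 0.0000 0.0000
    outer loop
      vertex 0.000 0.000 9.468
      vertex 0.000 13.411 9.468
      vertex 0.000 0.000 0.000
    endloop
  endfacet
  facet normal 1.0000 0.0000 0.0000
    outer loop
      vertex 21.585 0.000 0.000
      vertex 21.585 13.411 0.000
      vertex 21.585 13.411 9.468
    endloop
  endfacet
  facet normal 1.0000 0.0000 0.0000
    outer loop
      vertex 21.585 0.000 0.000
      vertex 21.585 13.411 9.468
      vertex 21.585 0.000 9.468
    endloop
  endfacet
endsolid part

The G0 Z moves step by Δz≈1.894 mm. Every layer's G1 loop is the same polygon, so the solid is a straight extrusion of it from z=0 to z≈9.47. Closing with flat bottom and top caps and triangulating gives 12 facets — a rectangular box, roughly 21.6 × 13.4 mm footprint and 9.47 mm tall.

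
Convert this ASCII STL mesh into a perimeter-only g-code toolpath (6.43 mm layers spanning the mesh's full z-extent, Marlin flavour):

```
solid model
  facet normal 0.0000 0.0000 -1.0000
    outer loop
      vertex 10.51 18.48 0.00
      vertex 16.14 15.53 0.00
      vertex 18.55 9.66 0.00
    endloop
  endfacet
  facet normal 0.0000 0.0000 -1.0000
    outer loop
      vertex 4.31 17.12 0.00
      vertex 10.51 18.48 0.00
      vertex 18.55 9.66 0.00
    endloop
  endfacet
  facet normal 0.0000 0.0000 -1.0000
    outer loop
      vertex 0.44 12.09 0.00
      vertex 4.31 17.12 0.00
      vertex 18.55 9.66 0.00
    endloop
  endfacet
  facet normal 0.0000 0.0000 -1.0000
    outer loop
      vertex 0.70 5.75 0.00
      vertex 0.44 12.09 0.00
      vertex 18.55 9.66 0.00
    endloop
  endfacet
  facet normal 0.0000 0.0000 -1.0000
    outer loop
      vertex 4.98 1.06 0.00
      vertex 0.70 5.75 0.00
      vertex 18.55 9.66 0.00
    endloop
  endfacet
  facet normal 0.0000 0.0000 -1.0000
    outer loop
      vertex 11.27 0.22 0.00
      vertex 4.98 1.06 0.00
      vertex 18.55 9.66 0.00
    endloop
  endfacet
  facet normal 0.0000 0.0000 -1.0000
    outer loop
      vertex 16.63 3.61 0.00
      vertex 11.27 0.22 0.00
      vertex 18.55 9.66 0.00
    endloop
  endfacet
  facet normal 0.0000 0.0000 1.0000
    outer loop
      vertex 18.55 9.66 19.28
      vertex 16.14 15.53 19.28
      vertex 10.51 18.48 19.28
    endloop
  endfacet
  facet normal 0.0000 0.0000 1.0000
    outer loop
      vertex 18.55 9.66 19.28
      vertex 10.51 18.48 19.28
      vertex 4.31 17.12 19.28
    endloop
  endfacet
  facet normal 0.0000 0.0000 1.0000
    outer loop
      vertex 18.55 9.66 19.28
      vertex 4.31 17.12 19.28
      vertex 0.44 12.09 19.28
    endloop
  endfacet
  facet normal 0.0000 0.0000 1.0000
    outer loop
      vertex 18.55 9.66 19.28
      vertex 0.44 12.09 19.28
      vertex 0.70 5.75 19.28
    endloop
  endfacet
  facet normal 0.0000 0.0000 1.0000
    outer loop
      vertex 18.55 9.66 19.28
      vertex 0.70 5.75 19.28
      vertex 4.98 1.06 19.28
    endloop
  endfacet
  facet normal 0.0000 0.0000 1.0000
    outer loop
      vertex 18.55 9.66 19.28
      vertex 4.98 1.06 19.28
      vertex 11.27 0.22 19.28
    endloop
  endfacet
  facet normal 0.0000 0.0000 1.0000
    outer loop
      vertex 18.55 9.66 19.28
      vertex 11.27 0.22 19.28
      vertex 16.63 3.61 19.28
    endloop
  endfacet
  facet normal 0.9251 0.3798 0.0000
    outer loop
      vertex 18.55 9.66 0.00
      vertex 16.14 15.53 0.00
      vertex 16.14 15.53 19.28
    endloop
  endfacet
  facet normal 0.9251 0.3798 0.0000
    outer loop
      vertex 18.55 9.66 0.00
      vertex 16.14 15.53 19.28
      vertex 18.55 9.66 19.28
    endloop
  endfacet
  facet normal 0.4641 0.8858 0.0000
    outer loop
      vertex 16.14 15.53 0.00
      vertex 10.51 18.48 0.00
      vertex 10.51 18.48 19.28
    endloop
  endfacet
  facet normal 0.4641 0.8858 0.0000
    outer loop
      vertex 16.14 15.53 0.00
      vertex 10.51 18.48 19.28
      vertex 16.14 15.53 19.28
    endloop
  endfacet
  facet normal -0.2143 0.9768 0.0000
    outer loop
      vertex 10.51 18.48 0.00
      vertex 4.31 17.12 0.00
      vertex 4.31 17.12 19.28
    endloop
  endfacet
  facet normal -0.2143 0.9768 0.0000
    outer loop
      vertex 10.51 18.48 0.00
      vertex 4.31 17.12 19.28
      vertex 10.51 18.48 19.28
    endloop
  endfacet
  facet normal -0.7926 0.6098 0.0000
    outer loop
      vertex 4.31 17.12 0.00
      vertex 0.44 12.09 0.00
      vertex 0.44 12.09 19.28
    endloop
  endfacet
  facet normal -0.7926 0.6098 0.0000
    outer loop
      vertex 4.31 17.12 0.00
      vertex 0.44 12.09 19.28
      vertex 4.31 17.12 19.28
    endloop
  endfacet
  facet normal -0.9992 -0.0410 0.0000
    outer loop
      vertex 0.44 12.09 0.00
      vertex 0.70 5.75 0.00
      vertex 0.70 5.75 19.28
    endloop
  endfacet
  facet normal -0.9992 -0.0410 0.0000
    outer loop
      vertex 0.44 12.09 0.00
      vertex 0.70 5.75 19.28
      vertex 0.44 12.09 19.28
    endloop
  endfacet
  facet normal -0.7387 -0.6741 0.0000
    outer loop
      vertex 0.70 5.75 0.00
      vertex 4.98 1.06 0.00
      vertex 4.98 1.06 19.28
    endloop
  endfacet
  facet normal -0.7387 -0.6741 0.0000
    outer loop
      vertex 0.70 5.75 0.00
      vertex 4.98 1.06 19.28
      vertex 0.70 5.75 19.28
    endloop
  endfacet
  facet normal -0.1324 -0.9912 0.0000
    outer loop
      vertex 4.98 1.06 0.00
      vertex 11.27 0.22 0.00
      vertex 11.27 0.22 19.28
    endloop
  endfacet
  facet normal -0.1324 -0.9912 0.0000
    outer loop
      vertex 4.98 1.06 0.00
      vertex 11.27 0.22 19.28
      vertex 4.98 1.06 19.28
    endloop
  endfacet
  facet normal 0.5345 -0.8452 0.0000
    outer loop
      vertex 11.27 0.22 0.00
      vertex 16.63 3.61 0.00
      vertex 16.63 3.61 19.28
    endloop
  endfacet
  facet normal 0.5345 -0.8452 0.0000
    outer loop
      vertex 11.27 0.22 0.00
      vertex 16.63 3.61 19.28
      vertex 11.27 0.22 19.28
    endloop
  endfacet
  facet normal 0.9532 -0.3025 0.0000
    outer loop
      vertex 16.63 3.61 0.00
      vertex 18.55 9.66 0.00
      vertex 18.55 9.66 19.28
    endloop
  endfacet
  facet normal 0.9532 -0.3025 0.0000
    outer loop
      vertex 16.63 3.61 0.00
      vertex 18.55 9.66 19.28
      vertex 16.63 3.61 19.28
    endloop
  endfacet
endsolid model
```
; perimeter-only toolpath
G21 ; units = mm
G90 ; absolute positioning
G28 ; home
; layer 1
G0 Z6.43
G0 X18.55 Y9.66
G1 X16.14 Y15.53
G1 X10.51 Y18.48
G1 X4.31 Y17.12
G1 X0.44 Y12.09
G1 X0.70 Y5.75
G1 X4.98 Y1.06
G1 X11.27 Y0.22
G1 X16.63 Y3.61
G1 X18.55 Y9.66
; layer 2
G0 Z12.85
G0 X18.55 Y9.66
G1 X16.14 Y15.53
G1 X10.51 Y18.48
G1 X4.31 Y17.12
G1 X0.44 Y12.09
G1 X0.70 Y5.75
G1 X4.98 Y1.06
G1 X11.27 Y0.22
G1 X16.63 Y3.61
G1 X18.55 Y9.66
; layer 3
G0 Z19.28
G0 X18.55 Y9.66
G1 X16.14 Y15.53
G1 X10.51 Y18.48
G1 X4.31 Y17.12
G1 X0.44 Y12.09
G1 X0.70 Y5.75
G1 X4.98 Y1.06
G1 X11.27 Y0.22
G1 X16.63 Y3.61
G1 X18.55 Y9.66
M2 ; end

The solid is a regular 9-sided prism (a cylinder approximated with 9 flat sides), circumscribed radius ≈ 9.28 mm, height ≈ 19.3 mm. Slicing at Δz = 6.43 mm — 3 equal slices spanning the solid's height, so layer i sits at z = i·h/3 — gives 3 non-empty perimeters. Each is a 9-segment closed polygon; G0 lifts to the layer z and rapids to the start vertex, then G1 traces the edges.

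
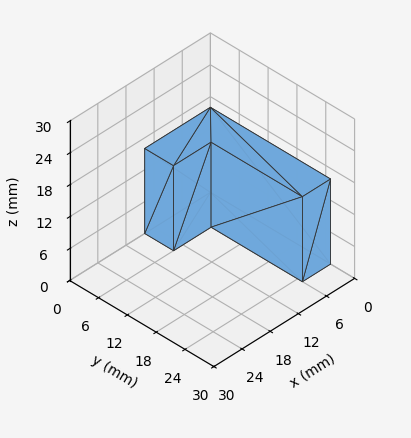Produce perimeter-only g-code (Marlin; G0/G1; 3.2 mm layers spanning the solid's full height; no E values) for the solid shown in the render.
Reading the render: the shape is an L-shaped prism: outer 14 × 25 mm, arm thicknesses ≈ 6 mm (horizontal) and 6 mm (vertical), extruded 16 mm in z (dimensions read to the nearest mm from the axis ticks). For the g-code, the solid's height is divided into equal slices at the stated Δz and each level perimeter traced with G1 moves after a G0 lift.

; perimeter-only toolpath
G21 ; units = mm
G90 ; absolute positioning
G28 ; home
; layer 1
G0 Z3.2
G0 X0.0 Y0.0
G1 X14.0 Y0.0
G1 X14.0 Y6.0
G1 X6.0 Y6.0
G1 X6.0 Y25.0
G1 X0.0 Y25.0
G1 X0.0 Y0.0
; layer 2
G0 Z6.4
G0 X0.0 Y0.0
G1 X14.0 Y0.0
G1 X14.0 Y6.0
G1 X6.0 Y6.0
G1 X6.0 Y25.0
G1 X0.0 Y25.0
G1 X0.0 Y0.0
; layer 3
G0 Z9.6
G0 X0.0 Y0.0
G1 X14.0 Y0.0
G1 X14.0 Y6.0
G1 X6.0 Y6.0
G1 X6.0 Y25.0
G1 X0.0 Y25.0
G1 X0.0 Y0.0
; layer 4
G0 Z12.8
G0 X0.0 Y0.0
G1 X14.0 Y0.0
G1 X14.0 Y6.0
G1 X6.0 Y6.0
G1 X6.0 Y25.0
G1 X0.0 Y25.0
G1 X0.0 Y0.0
; layer 5
G0 Z16.0
G0 X0.0 Y0.0
G1 X14.0 Y0.0
G1 X14.0 Y6.0
G1 X6.0 Y6.0
G1 X6.0 Y25.0
G1 X0.0 Y25.0
G1 X0.0 Y0.0
M2 ; end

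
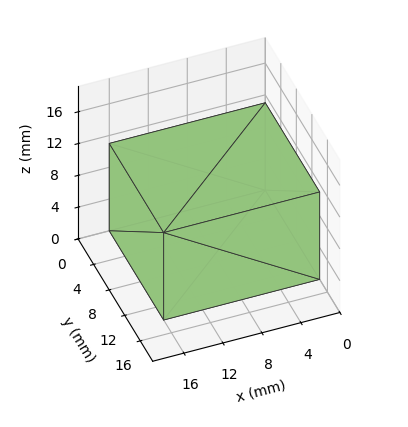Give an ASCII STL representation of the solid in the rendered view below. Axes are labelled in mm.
Reading the render: the shape is a rectangular box, roughly 16 × 14 mm footprint and 11 mm tall (dimensions read to the nearest mm from the axis ticks). For the STL, each face is triangulated and given an outward normal.

solid part
  facet normal 0.0000 0.0000 -1.0000
    outer loop
      vertex 16.000 14.000 0.000
      vertex 16.000 0.000 0.000
      vertex 0.000 0.000 0.000
    endloop
  endfacet
  facet normal 0.0000 0.0000 -1.0000
    outer loop
      vertex 0.000 14.000 0.000
      vertex 16.000 14.000 0.000
      vertex 0.000 0.000 0.000
    endloop
  endfacet
  facet normal 0.0000 0.0000 1.0000
    outer loop
      vertex 0.000 0.000 11.000
      vertex 16.000 0.000 11.000
      vertex 16.000 14.000 11.000
    endloop
  endfacet
  facet normal 0.0000 0.0000 1.0000
    outer loop
      vertex 0.000 0.000 11.000
      vertex 16.000 14.000 11.000
      vertex 0.000 14.000 11.000
    endloop
  endfacet
  facet normal 0.0000 -1.0000 0.0000
    outer loop
      vertex 0.000 0.000 0.000
      vertex 16.000 0.000 0.000
      vertex 16.000 0.000 11.000
    endloop
  endfacet
  facet normal 0.0000 -1.0000 0.0000
    outer loop
      vertex 0.000 0.000 0.000
      vertex 16.000 0.000 11.000
      vertex 0.000 0.000 11.000
    endloop
  endfacet
  facet normal 0.0000 1.0000 0.0000
    outer loop
      vertex 16.000 14.000 11.000
      vertex 16.000 14.000 0.000
      vertex 0.000 14.000 0.000
    endloop
  endfacet
  facet normal 0.0000 1.0000 0.0000
    outer loop
      vertex 0.000 14.000 11.000
      vertex 16.000 14.000 11.000
      vertex 0.000 14.000 0.000
    endloop
  endfacet
  facet normal -1.0000 0.0000 0.0000
    outer loop
      vertex 0.000 14.000 11.000
      vertex 0.000 14.000 0.000
      vertex 0.000 0.000 0.000
    endloop
  endfacet
  facet normal -1.0000 0.0000 0.0000
    outer loop
      vertex 0.000 0.000 11.000
      vertex 0.000 14.000 11.000
      vertex 0.000 0.000 0.000
    endloop
  endfacet
  facet normal 1.0000 0.0000 0.0000
    outer loop
      vertex 16.000 0.000 0.000
      vertex 16.000 14.000 0.000
      vertex 16.000 14.000 11.000
    endloop
  endfacet
  facet normal 1.0000 0.0000 0.0000
    outer loop
      vertex 16.000 0.000 0.000
      vertex 16.000 14.000 11.000
      vertex 16.000 0.000 11.000
    endloop
  endfacet
endsolid part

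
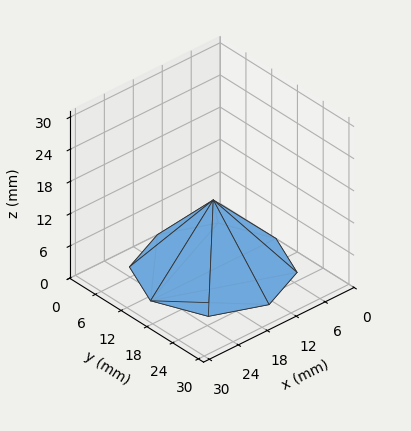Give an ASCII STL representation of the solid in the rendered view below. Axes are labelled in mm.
Reading the render: the shape is a regular 8-sided pyramid, base circumscribed radius ≈ 13 mm, apex at z ≈ 13 mm (dimensions read to the nearest mm from the axis ticks). For the STL, each face is triangulated and given an outward normal.

solid part
  facet normal 0.0000 0.0000 -1.0000
    outer loop
      vertex 13.000 26.000 0.000
      vertex 22.192 22.192 0.000
      vertex 26.000 13.000 0.000
    endloop
  endfacet
  facet normal 0.0000 0.0000 -1.0000
    outer loop
      vertex 3.808 22.192 0.000
      vertex 13.000 26.000 0.000
      vertex 26.000 13.000 0.000
    endloop
  endfacet
  facet normal 0.0000 0.0000 -1.0000
    outer loop
      vertex 0.000 13.000 0.000
      vertex 3.808 22.192 0.000
      vertex 26.000 13.000 0.000
    endloop
  endfacet
  facet normal 0.0000 0.0000 -1.0000
    outer loop
      vertex 3.808 3.808 0.000
      vertex 0.000 13.000 0.000
      vertex 26.000 13.000 0.000
    endloop
  endfacet
  facet normal 0.0000 0.0000 -1.0000
    outer loop
      vertex 13.000 0.000 0.000
      vertex 3.808 3.808 0.000
      vertex 26.000 13.000 0.000
    endloop
  endfacet
  facet normal 0.0000 0.0000 -1.0000
    outer loop
      vertex 22.192 3.808 0.000
      vertex 13.000 0.000 0.000
      vertex 26.000 13.000 0.000
    endloop
  endfacet
  facet normal 0.6786 0.2811 0.6786
    outer loop
      vertex 26.000 13.000 0.000
      vertex 22.192 22.192 0.000
      vertex 13.000 13.000 13.000
    endloop
  endfacet
  facet normal 0.2811 0.6786 0.6786
    outer loop
      vertex 22.192 22.192 0.000
      vertex 13.000 26.000 0.000
      vertex 13.000 13.000 13.000
    endloop
  endfacet
  facet normal -0.2811 0.6786 0.6786
    outer loop
      vertex 13.000 26.000 0.000
      vertex 3.808 22.192 0.000
      vertex 13.000 13.000 13.000
    endloop
  endfacet
  facet normal -0.6786 0.2811 0.6786
    outer loop
      vertex 3.808 22.192 0.000
      vertex 0.000 13.000 0.000
      vertex 13.000 13.000 13.000
    endloop
  endfacet
  facet normal -0.6786 -0.2811 0.6786
    outer loop
      vertex 0.000 13.000 0.000
      vertex 3.808 3.808 0.000
      vertex 13.000 13.000 13.000
    endloop
  endfacet
  facet normal -0.2811 -0.6786 0.6786
    outer loop
      vertex 3.808 3.808 0.000
      vertex 13.000 0.000 0.000
      vertex 13.000 13.000 13.000
    endloop
  endfacet
  facet normal 0.2811 -0.6786 0.6786
    outer loop
      vertex 13.000 0.000 0.000
      vertex 22.192 3.808 0.000
      vertex 13.000 13.000 13.000
    endloop
  endfacet
  facet normal 0.6786 -0.2811 0.6786
    outer loop
      vertex 22.192 3.808 0.000
      vertex 26.000 13.000 0.000
      vertex 13.000 13.000 13.000
    endloop
  endfacet
endsolid part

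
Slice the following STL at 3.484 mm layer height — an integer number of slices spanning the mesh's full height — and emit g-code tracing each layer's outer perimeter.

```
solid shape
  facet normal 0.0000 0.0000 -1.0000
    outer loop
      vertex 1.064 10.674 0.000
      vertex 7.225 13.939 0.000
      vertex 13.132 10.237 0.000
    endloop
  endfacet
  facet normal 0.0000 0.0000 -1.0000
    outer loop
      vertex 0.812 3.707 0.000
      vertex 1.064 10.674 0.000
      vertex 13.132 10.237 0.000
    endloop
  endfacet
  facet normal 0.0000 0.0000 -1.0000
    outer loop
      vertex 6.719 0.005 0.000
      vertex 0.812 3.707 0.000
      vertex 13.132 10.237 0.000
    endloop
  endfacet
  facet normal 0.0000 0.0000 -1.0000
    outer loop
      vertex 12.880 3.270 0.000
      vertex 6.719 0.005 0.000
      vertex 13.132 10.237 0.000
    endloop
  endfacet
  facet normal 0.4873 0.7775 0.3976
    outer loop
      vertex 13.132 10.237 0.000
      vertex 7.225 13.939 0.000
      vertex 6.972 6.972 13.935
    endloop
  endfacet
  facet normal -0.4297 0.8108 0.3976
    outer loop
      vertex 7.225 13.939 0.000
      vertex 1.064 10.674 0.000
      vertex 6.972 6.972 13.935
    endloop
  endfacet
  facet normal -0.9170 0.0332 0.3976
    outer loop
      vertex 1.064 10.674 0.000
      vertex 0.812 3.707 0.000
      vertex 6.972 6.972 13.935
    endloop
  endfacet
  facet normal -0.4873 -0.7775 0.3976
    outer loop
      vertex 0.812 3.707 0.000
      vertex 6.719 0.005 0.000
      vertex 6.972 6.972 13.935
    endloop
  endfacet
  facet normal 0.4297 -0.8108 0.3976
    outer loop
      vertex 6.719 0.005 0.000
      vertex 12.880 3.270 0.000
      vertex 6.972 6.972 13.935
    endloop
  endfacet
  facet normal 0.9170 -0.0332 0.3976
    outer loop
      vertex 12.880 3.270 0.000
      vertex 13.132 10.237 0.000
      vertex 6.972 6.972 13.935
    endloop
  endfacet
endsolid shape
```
; perimeter-only toolpath
G21 ; units = mm
G90 ; absolute positioning
G28 ; home
; layer 1
G0 Z3.484
G0 X11.592 Y9.421
G1 X7.162 Y12.197
G1 X2.541 Y9.748
G1 X2.352 Y4.523
G1 X6.782 Y1.747
G1 X11.403 Y4.196
G1 X11.592 Y9.421
; layer 2
G0 Z6.968
G0 X10.052 Y8.604
G1 X7.098 Y10.456
G1 X4.018 Y8.823
G1 X3.892 Y5.340
G1 X6.846 Y3.489
G1 X9.926 Y5.121
G1 X10.052 Y8.604
; layer 3
G0 Z10.451
G0 X8.512 Y7.788
G1 X7.035 Y8.714
G1 X5.495 Y7.897
G1 X5.432 Y6.156
G1 X6.909 Y5.230
G1 X8.449 Y6.046
G1 X8.512 Y7.788
M2 ; end

The solid is a regular 6-sided pyramid, base circumscribed radius ≈ 6.97 mm, apex at z ≈ 13.9 mm. Slicing at Δz = 3.484 mm — 4 equal slices spanning the solid's height, so layer i sits at z = i·h/4 — gives 3 non-empty perimeters. Each is a 6-segment closed polygon; G0 lifts to the layer z and rapids to the start vertex, then G1 traces the edges. The cross-section shrinks linearly with z (the slice at the apex is degenerate and omitted).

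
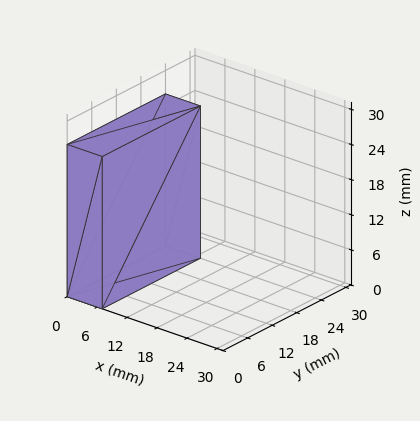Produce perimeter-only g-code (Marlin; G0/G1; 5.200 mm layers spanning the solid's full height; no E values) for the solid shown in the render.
Reading the render: the shape is a rectangular box, roughly 7 × 24 mm footprint and 26 mm tall (dimensions read to the nearest mm from the axis ticks). For the g-code, the solid's height is divided into equal slices at the stated Δz and each level perimeter traced with G1 moves after a G0 lift.

; perimeter-only toolpath
G21 ; units = mm
G90 ; absolute positioning
G28 ; home
; layer 1
G0 Z5.200
G0 X0.000 Y0.000
G1 X7.000 Y0.000
G1 X7.000 Y24.000
G1 X0.000 Y24.000
G1 X0.000 Y0.000
; layer 2
G0 Z10.400
G0 X0.000 Y0.000
G1 X7.000 Y0.000
G1 X7.000 Y24.000
G1 X0.000 Y24.000
G1 X0.000 Y0.000
; layer 3
G0 Z15.600
G0 X0.000 Y0.000
G1 X7.000 Y0.000
G1 X7.000 Y24.000
G1 X0.000 Y24.000
G1 X0.000 Y0.000
; layer 4
G0 Z20.800
G0 X0.000 Y0.000
G1 X7.000 Y0.000
G1 X7.000 Y24.000
G1 X0.000 Y24.000
G1 X0.000 Y0.000
; layer 5
G0 Z26.000
G0 X0.000 Y0.000
G1 X7.000 Y0.000
G1 X7.000 Y24.000
G1 X0.000 Y24.000
G1 X0.000 Y0.000
M2 ; end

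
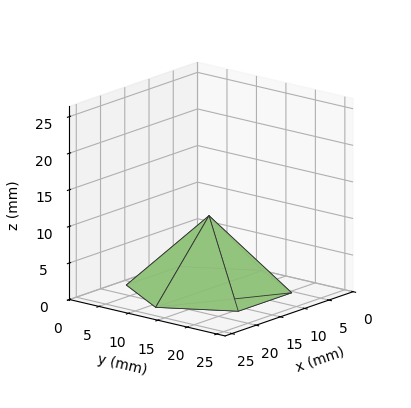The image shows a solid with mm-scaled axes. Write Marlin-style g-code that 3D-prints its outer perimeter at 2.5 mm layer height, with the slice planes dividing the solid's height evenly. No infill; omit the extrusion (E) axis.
Reading the render: the shape is a regular 6-sided pyramid, base circumscribed radius ≈ 11 mm, apex at z ≈ 10 mm (dimensions read to the nearest mm from the axis ticks). For the g-code, the solid's height is divided into equal slices at the stated Δz and each level perimeter traced with G1 moves after a G0 lift.

; perimeter-only toolpath
G21 ; units = mm
G90 ; absolute positioning
G28 ; home
; layer 1
G0 Z2.5
G0 X19.2 Y11.0
G1 X15.1 Y18.1
G1 X6.9 Y18.1
G1 X2.8 Y11.0
G1 X6.9 Y3.9
G1 X15.1 Y3.9
G1 X19.2 Y11.0
; layer 2
G0 Z5.0
G0 X16.5 Y11.0
G1 X13.8 Y15.8
G1 X8.2 Y15.8
G1 X5.5 Y11.0
G1 X8.2 Y6.2
G1 X13.8 Y6.2
G1 X16.5 Y11.0
; layer 3
G0 Z7.5
G0 X13.8 Y11.0
G1 X12.4 Y13.4
G1 X9.6 Y13.4
G1 X8.2 Y11.0
G1 X9.6 Y8.6
G1 X12.4 Y8.6
G1 X13.8 Y11.0
M2 ; end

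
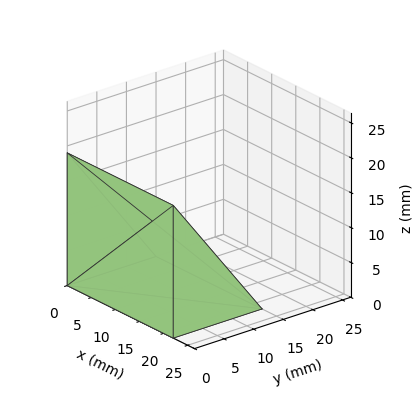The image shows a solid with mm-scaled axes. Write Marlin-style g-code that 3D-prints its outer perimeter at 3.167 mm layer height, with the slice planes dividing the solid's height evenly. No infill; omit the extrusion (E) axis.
Reading the render: the shape is a wedge (ramp): 22 × 15 mm base, rising to 19 mm along the y=0 edge and sloping linearly to z=0 at y=15 (dimensions read to the nearest mm from the axis ticks). For the g-code, the solid's height is divided into equal slices at the stated Δz and each level perimeter traced with G1 moves after a G0 lift.

; perimeter-only toolpath
G21 ; units = mm
G90 ; absolute positioning
G28 ; home
; layer 1
G0 Z3.167
G0 X0.000 Y0.000
G1 X22.000 Y0.000
G1 X22.000 Y12.500
G1 X0.000 Y12.500
G1 X0.000 Y0.000
; layer 2
G0 Z6.333
G0 X0.000 Y0.000
G1 X22.000 Y0.000
G1 X22.000 Y10.000
G1 X0.000 Y10.000
G1 X0.000 Y0.000
; layer 3
G0 Z9.500
G0 X0.000 Y0.000
G1 X22.000 Y0.000
G1 X22.000 Y7.500
G1 X0.000 Y7.500
G1 X0.000 Y0.000
; layer 4
G0 Z12.667
G0 X0.000 Y0.000
G1 X22.000 Y0.000
G1 X22.000 Y5.000
G1 X0.000 Y5.000
G1 X0.000 Y0.000
; layer 5
G0 Z15.833
G0 X0.000 Y0.000
G1 X22.000 Y0.000
G1 X22.000 Y2.500
G1 X0.000 Y2.500
G1 X0.000 Y0.000
M2 ; end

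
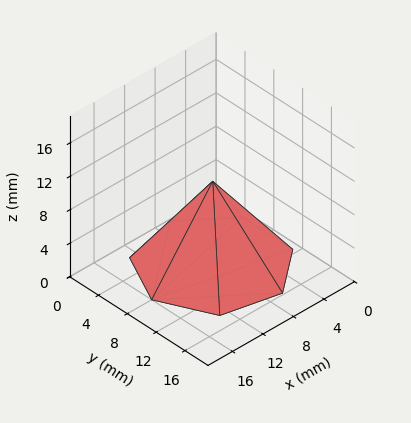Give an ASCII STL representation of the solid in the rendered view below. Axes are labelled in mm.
Reading the render: the shape is a regular 7-sided pyramid, base circumscribed radius ≈ 8 mm, apex at z ≈ 10 mm (dimensions read to the nearest mm from the axis ticks). For the STL, each face is triangulated and given an outward normal.

solid part
  facet normal 0.0000 0.0000 -1.0000
    outer loop
      vertex 6.22 15.80 0.00
      vertex 12.99 14.25 0.00
      vertex 16.00 8.00 0.00
    endloop
  endfacet
  facet normal 0.0000 0.0000 -1.0000
    outer loop
      vertex 0.79 11.47 0.00
      vertex 6.22 15.80 0.00
      vertex 16.00 8.00 0.00
    endloop
  endfacet
  facet normal 0.0000 0.0000 -1.0000
    outer loop
      vertex 0.79 4.53 0.00
      vertex 0.79 11.47 0.00
      vertex 16.00 8.00 0.00
    endloop
  endfacet
  facet normal 0.0000 0.0000 -1.0000
    outer loop
      vertex 6.22 0.20 0.00
      vertex 0.79 4.53 0.00
      vertex 16.00 8.00 0.00
    endloop
  endfacet
  facet normal 0.0000 0.0000 -1.0000
    outer loop
      vertex 12.99 1.75 0.00
      vertex 6.22 0.20 0.00
      vertex 16.00 8.00 0.00
    endloop
  endfacet
  facet normal 0.7309 0.3520 0.5847
    outer loop
      vertex 16.00 8.00 0.00
      vertex 12.99 14.25 0.00
      vertex 8.00 8.00 10.00
    endloop
  endfacet
  facet normal 0.1811 0.7908 0.5846
    outer loop
      vertex 12.99 14.25 0.00
      vertex 6.22 15.80 0.00
      vertex 8.00 8.00 10.00
    endloop
  endfacet
  facet normal -0.5058 0.6343 0.5847
    outer loop
      vertex 6.22 15.80 0.00
      vertex 0.79 11.47 0.00
      vertex 8.00 8.00 10.00
    endloop
  endfacet
  facet normal -0.8111 0.0000 0.5848
    outer loop
      vertex 0.79 11.47 0.00
      vertex 0.79 4.53 0.00
      vertex 8.00 8.00 10.00
    endloop
  endfacet
  facet normal -0.5058 -0.6343 0.5847
    outer loop
      vertex 0.79 4.53 0.00
      vertex 6.22 0.20 0.00
      vertex 8.00 8.00 10.00
    endloop
  endfacet
  facet normal 0.1811 -0.7908 0.5846
    outer loop
      vertex 6.22 0.20 0.00
      vertex 12.99 1.75 0.00
      vertex 8.00 8.00 10.00
    endloop
  endfacet
  facet normal 0.7309 -0.3520 0.5847
    outer loop
      vertex 12.99 1.75 0.00
      vertex 16.00 8.00 0.00
      vertex 8.00 8.00 10.00
    endloop
  endfacet
endsolid part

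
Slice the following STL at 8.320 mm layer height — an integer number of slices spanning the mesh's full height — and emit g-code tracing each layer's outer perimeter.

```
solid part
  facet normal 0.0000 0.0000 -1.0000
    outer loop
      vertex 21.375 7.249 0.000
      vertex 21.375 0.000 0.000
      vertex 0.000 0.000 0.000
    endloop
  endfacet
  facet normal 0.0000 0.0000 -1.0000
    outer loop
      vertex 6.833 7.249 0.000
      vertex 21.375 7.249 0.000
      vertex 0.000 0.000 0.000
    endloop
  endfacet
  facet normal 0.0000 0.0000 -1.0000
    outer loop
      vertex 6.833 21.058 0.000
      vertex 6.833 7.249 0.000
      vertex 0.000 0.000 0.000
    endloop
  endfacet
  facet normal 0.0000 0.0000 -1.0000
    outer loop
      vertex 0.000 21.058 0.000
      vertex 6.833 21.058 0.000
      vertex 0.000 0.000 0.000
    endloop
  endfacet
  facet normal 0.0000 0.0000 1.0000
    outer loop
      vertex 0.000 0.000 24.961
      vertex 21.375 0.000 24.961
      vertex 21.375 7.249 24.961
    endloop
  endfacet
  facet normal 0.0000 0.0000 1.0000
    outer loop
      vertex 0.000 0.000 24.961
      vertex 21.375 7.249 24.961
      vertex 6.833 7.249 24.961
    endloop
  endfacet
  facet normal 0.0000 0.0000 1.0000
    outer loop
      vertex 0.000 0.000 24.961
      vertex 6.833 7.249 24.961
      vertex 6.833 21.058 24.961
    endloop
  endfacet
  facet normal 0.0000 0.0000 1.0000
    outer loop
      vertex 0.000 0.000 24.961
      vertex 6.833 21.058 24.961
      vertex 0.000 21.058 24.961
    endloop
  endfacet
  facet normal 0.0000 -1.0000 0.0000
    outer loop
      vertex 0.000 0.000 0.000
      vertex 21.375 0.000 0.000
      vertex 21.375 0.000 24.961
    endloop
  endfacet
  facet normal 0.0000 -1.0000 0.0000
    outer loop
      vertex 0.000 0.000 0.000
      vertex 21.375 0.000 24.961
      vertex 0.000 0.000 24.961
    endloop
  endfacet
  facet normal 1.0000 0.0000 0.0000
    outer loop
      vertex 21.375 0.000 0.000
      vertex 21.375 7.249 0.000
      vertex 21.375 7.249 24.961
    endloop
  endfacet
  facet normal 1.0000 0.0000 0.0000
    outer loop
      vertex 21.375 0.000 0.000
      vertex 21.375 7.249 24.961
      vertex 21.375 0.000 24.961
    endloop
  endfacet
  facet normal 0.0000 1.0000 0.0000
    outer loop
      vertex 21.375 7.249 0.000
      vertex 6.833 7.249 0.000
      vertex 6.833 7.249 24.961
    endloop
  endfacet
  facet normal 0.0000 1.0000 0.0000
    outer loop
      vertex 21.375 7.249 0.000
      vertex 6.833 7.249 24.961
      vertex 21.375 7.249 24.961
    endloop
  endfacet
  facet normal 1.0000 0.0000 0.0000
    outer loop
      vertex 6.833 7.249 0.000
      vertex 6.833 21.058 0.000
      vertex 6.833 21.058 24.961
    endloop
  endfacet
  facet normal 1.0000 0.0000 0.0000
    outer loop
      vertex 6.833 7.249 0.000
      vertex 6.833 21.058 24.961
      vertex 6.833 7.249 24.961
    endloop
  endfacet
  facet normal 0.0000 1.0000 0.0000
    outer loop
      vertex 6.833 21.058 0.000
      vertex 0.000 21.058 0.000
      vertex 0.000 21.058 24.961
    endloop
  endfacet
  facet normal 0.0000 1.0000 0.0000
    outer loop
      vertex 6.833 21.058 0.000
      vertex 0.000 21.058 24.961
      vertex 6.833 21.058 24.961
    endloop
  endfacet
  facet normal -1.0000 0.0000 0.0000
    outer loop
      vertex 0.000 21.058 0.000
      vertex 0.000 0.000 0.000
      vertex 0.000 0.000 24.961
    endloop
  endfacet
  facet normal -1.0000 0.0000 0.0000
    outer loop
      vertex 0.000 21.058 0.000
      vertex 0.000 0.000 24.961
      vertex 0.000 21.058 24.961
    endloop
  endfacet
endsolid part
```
; perimeter-only toolpath
G21 ; units = mm
G90 ; absolute positioning
G28 ; home
; layer 1
G0 Z8.320
G0 X0.000 Y0.000
G1 X21.375 Y0.000
G1 X21.375 Y7.249
G1 X6.833 Y7.249
G1 X6.833 Y21.058
G1 X0.000 Y21.058
G1 X0.000 Y0.000
; layer 2
G0 Z16.641
G0 X0.000 Y0.000
G1 X21.375 Y0.000
G1 X21.375 Y7.249
G1 X6.833 Y7.249
G1 X6.833 Y21.058
G1 X0.000 Y21.058
G1 X0.000 Y0.000
; layer 3
G0 Z24.961
G0 X0.000 Y0.000
G1 X21.375 Y0.000
G1 X21.375 Y7.249
G1 X6.833 Y7.249
G1 X6.833 Y21.058
G1 X0.000 Y21.058
G1 X0.000 Y0.000
M2 ; end

The solid is an L-shaped prism: outer 21.4 × 21.1 mm, arm thicknesses ≈ 7.25 mm (horizontal) and 6.83 mm (vertical), extruded 25 mm in z. Slicing at Δz = 8.320 mm — 3 equal slices spanning the solid's height, so layer i sits at z = i·h/3 — gives 3 non-empty perimeters. Each is a 6-segment closed polygon; G0 lifts to the layer z and rapids to the start vertex, then G1 traces the edges.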